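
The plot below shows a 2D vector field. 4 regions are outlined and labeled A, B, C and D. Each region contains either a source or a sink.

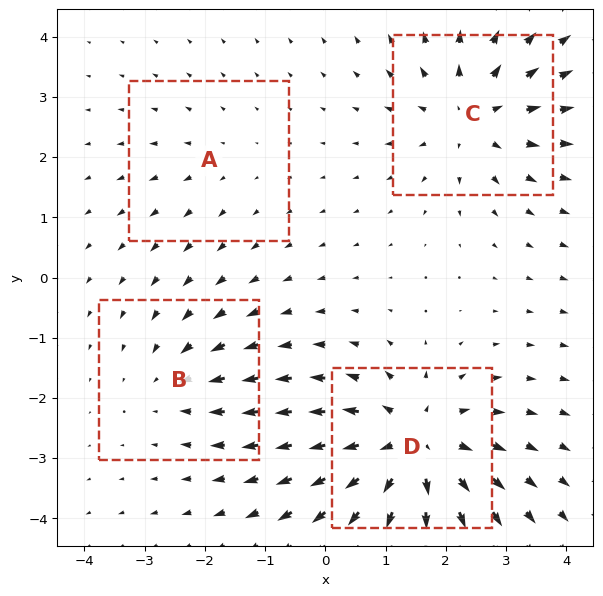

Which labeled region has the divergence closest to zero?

A

Divergence at each region's feature centre — A: about +2, B: about -3, C: about +5, D: about +7. Region A is closest to zero.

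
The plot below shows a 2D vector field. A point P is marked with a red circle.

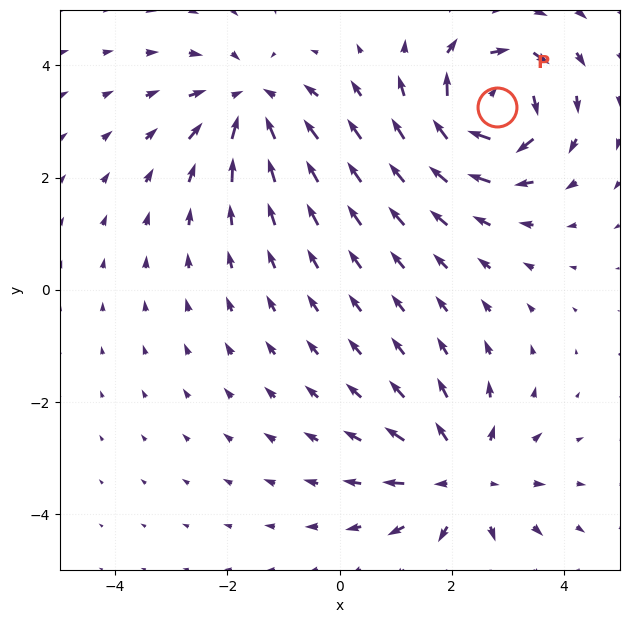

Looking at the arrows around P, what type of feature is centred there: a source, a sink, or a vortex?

vortex

At P (2.8, 3.3) the arrows circulate clockwise. Divergence ≈0, curl about -7 — near-zero divergence with nonzero curl is a vortex.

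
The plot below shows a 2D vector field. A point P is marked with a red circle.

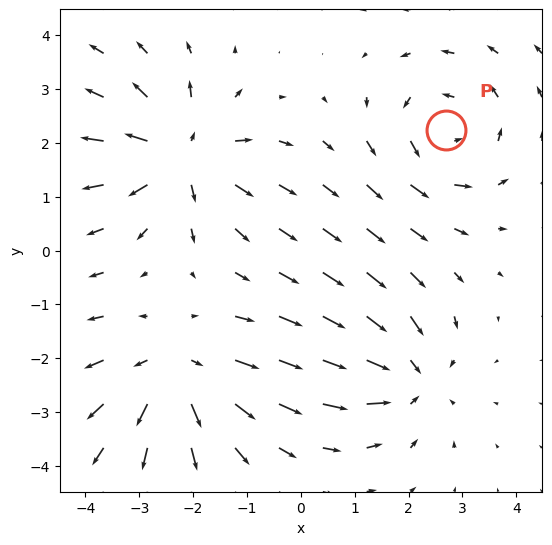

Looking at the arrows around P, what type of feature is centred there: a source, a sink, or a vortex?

At P (2.7, 2.2) the arrows circulate counterclockwise. Divergence ≈0, curl about +5 — near-zero divergence with nonzero curl is a vortex.

vortex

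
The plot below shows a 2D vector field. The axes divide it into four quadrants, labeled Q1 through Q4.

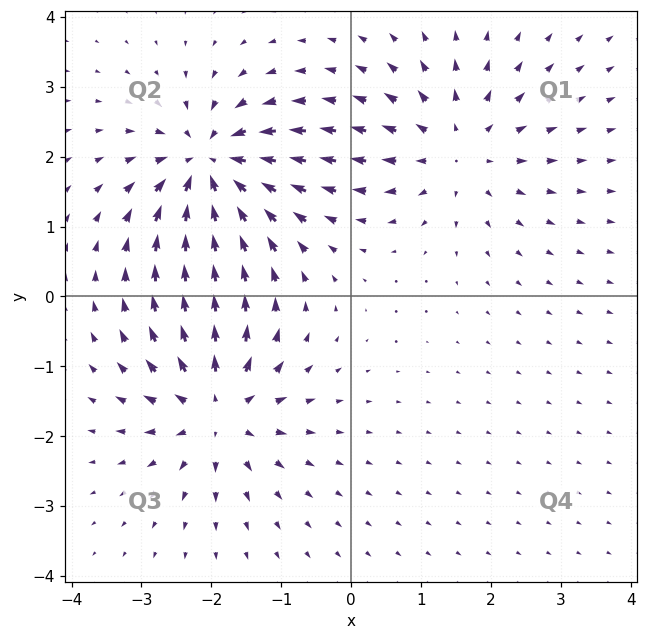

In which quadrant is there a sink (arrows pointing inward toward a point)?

Q2

The sink sits at approximately (-2.0, 1.9), which lies in quadrant Q2. The divergence there is about -7, negative as expected for a sink.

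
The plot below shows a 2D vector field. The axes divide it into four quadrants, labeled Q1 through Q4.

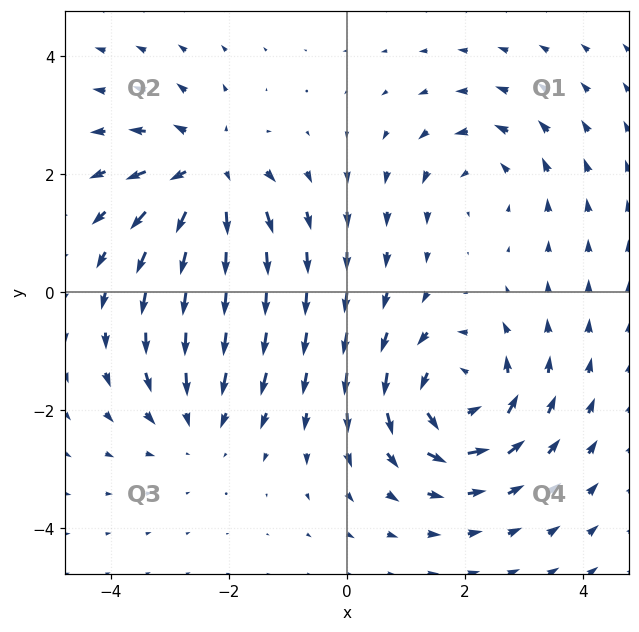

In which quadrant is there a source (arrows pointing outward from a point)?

Q2

The source sits at approximately (-2.4, 2.0), which lies in quadrant Q2. The divergence there is about +5, positive as expected for a source.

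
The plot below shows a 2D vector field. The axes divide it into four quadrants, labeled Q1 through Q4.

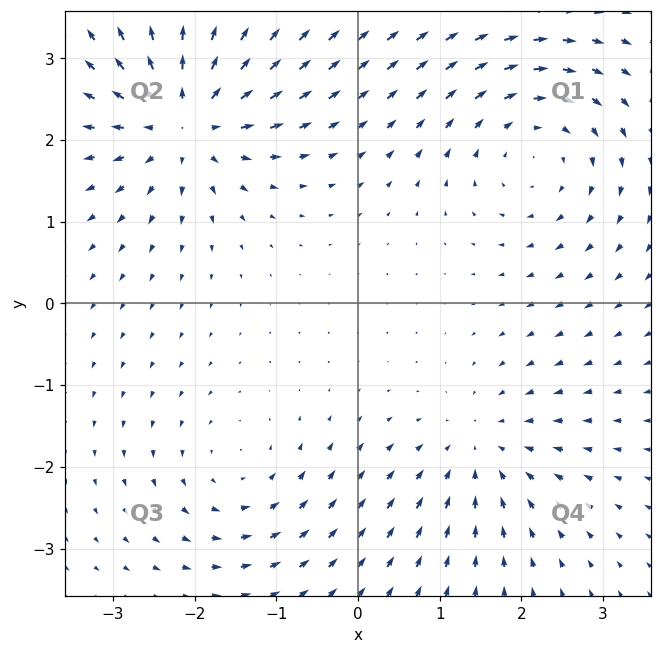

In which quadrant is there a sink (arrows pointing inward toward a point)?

Q4

The sink sits at approximately (1.5, -1.8), which lies in quadrant Q4. The divergence there is about -3, negative as expected for a sink.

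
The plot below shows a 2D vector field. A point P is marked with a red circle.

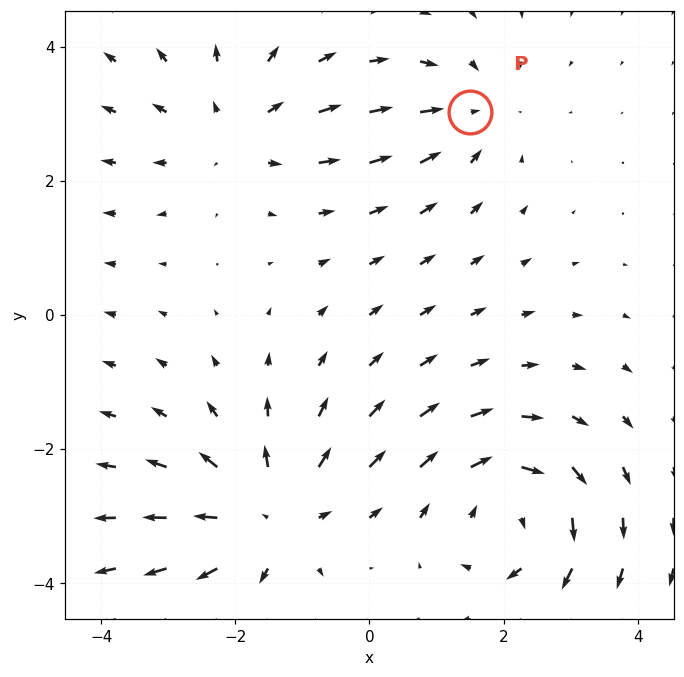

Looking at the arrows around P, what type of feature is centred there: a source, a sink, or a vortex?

sink

At P (1.5, 3.0) the arrows converge inward. Divergence about -3, curl ≈0 — negative divergence with near-zero curl is a sink.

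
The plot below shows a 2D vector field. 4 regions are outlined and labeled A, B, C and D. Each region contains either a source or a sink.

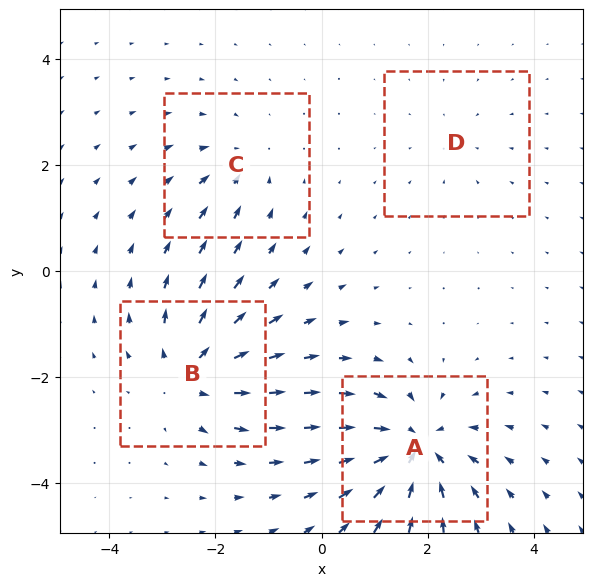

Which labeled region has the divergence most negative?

A

Divergence at each region's feature centre — A: about -7, B: about +6, C: about -3, D: about -2. Region A is most negative.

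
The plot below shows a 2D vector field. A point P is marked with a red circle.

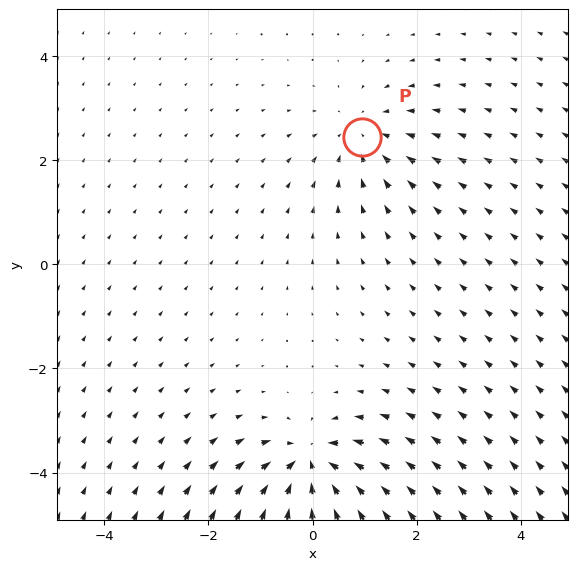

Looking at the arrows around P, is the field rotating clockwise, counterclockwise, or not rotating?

Near P at (1.0, 2.4) the arrows show no circulation. The curl there is ≈0.

not rotating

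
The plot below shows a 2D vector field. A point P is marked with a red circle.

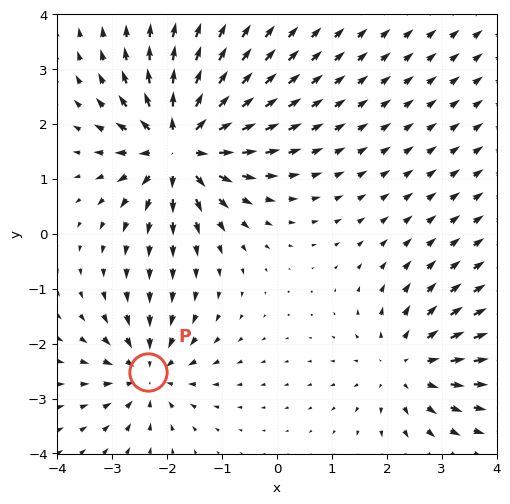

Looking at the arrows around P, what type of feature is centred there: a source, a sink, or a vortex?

At P (-2.3, -2.5) the arrows converge inward. Divergence about -4, curl ≈0 — negative divergence with near-zero curl is a sink.

sink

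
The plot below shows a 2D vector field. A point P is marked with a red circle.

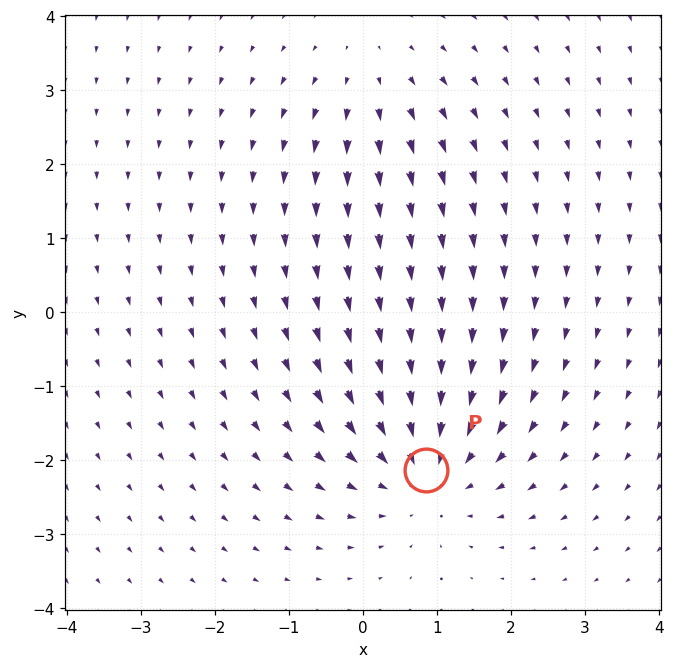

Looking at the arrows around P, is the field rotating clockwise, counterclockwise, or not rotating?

not rotating

Near P at (0.8, -2.1) the arrows show no circulation. The curl there is ≈0.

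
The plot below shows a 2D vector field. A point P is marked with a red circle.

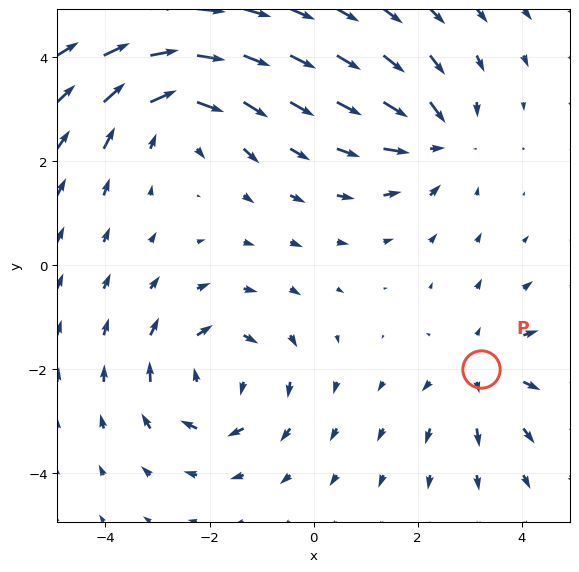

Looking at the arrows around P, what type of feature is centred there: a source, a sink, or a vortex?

source

At P (3.2, -2.0) the arrows spread outward. Divergence about +3, curl ≈0 — positive divergence with near-zero curl is a source.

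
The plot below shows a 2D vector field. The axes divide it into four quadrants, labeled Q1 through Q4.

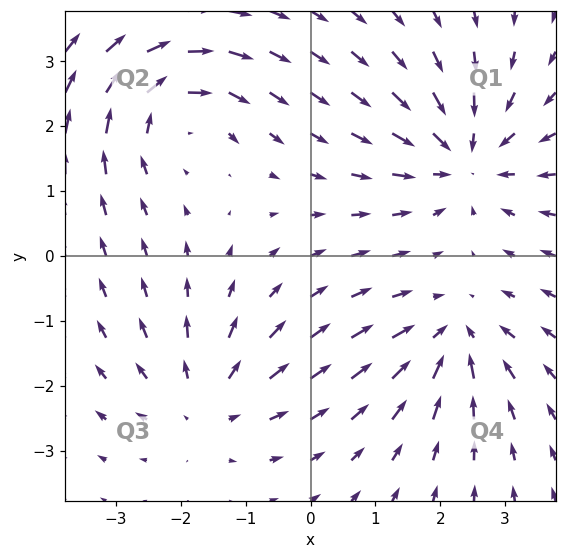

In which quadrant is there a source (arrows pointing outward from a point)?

The source sits at approximately (-1.6, -2.3), which lies in quadrant Q3. The divergence there is about +3, positive as expected for a source.

Q3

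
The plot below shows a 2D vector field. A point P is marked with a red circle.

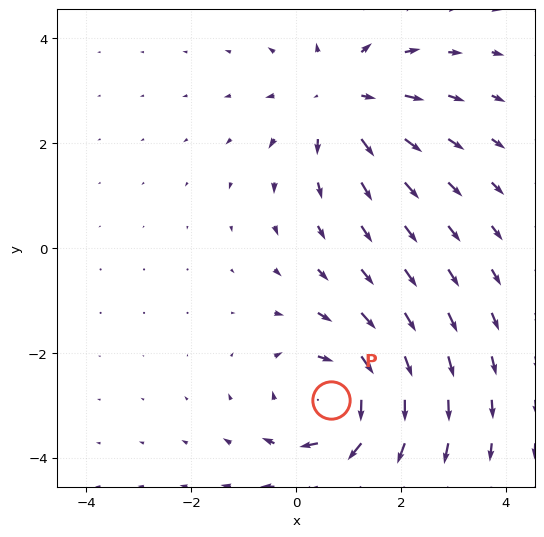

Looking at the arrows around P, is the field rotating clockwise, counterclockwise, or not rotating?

clockwise

Near P at (0.7, -2.9) the arrows circulate clockwise. The curl (z-component) there is about -4; negative curl means clockwise rotation.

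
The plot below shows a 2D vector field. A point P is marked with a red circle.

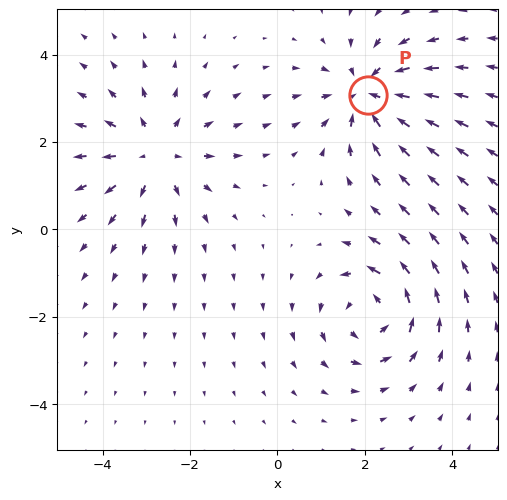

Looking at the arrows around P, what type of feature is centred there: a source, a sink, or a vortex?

sink

At P (2.1, 3.1) the arrows converge inward. Divergence about -5, curl ≈0 — negative divergence with near-zero curl is a sink.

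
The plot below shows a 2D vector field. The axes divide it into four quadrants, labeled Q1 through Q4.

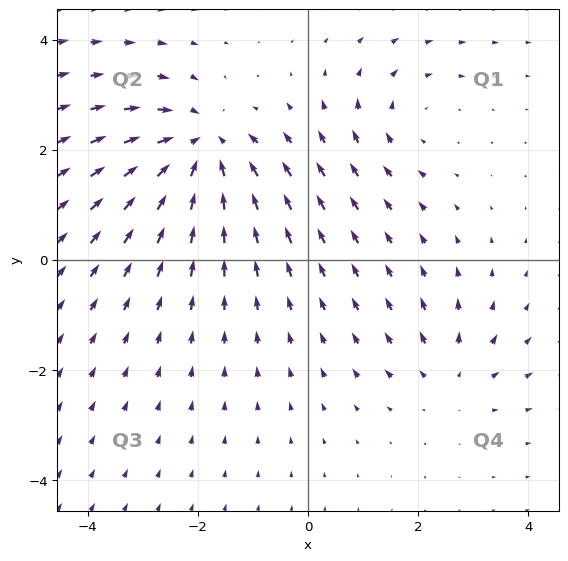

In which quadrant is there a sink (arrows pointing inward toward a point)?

The sink sits at approximately (-1.9, 2.0), which lies in quadrant Q2. The divergence there is about -5, negative as expected for a sink.

Q2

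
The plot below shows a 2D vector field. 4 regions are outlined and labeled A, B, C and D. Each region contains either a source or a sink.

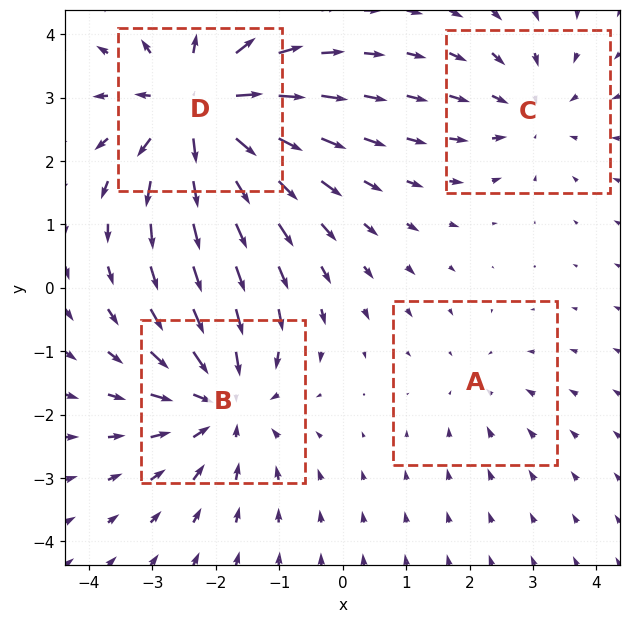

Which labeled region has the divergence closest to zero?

A

Divergence at each region's feature centre — A: about -2, B: about -5, C: about -3, D: about +6. Region A is closest to zero.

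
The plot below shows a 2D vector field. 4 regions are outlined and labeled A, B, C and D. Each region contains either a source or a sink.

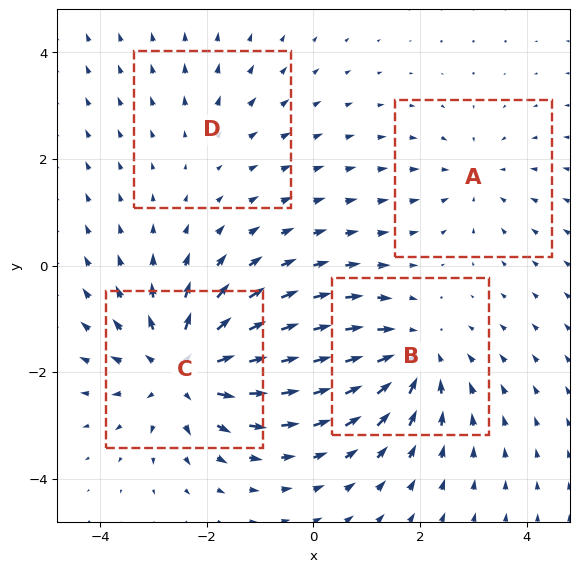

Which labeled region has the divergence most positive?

Divergence at each region's feature centre — A: about -3, B: about -5, C: about +6, D: about +2. Region C is most positive.

C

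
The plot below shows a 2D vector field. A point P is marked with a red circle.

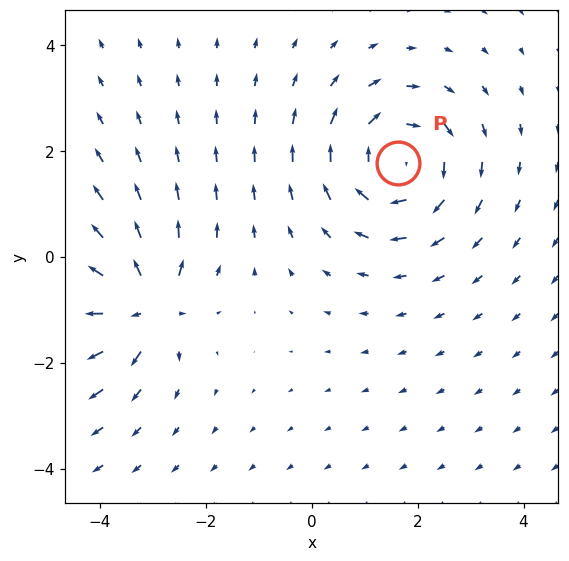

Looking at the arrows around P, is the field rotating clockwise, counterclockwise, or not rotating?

clockwise

Near P at (1.6, 1.8) the arrows circulate clockwise. The curl (z-component) there is about -4; negative curl means clockwise rotation.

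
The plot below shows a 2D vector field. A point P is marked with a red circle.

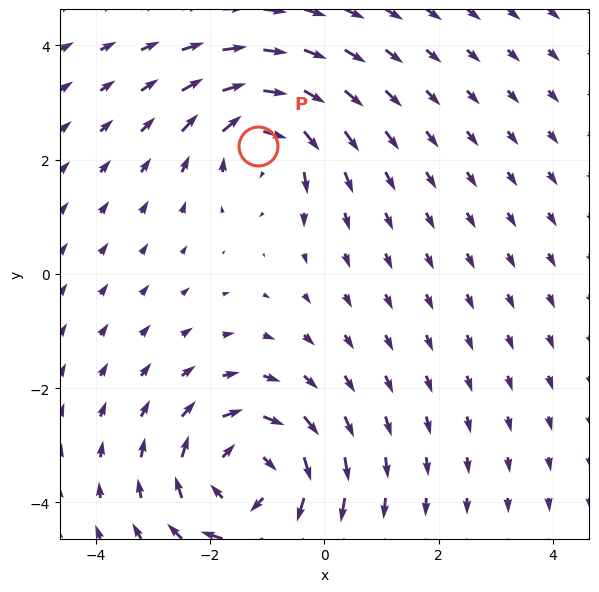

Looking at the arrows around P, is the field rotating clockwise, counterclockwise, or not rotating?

Near P at (-1.2, 2.2) the arrows circulate clockwise. The curl (z-component) there is about -5; negative curl means clockwise rotation.

clockwise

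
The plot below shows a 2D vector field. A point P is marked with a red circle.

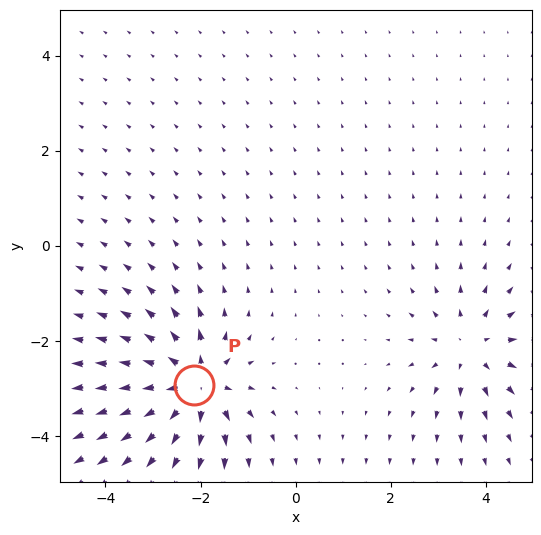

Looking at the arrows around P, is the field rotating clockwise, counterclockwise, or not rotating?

not rotating

Near P at (-2.1, -2.9) the arrows show no circulation. The curl there is ≈0.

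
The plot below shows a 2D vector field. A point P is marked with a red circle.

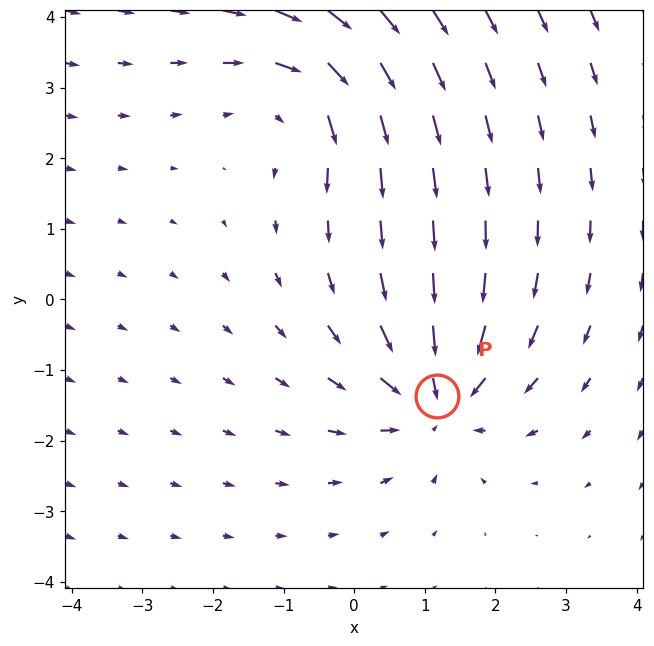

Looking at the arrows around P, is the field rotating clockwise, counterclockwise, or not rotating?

Near P at (1.2, -1.4) the arrows show no circulation. The curl there is ≈0.

not rotating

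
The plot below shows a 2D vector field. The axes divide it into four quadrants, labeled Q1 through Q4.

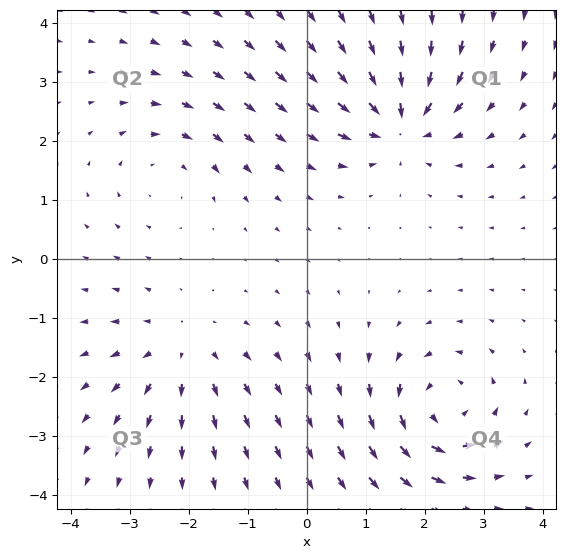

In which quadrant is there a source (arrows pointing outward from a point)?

Q3

The source sits at approximately (-2.1, -1.6), which lies in quadrant Q3. The divergence there is about +4, positive as expected for a source.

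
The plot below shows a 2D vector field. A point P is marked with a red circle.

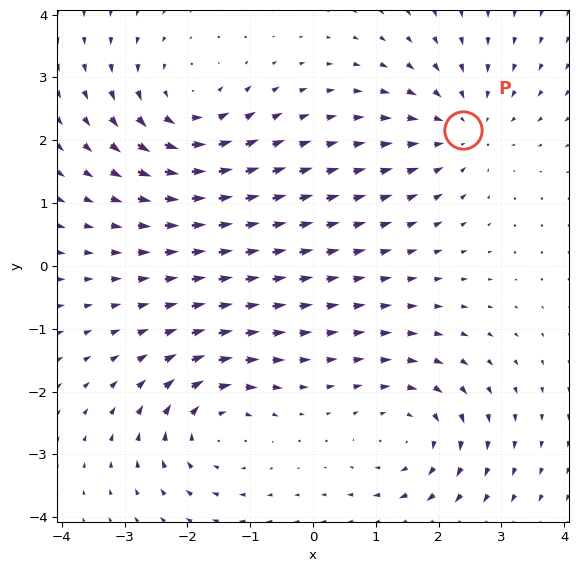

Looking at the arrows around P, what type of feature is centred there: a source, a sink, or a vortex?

sink

At P (2.4, 2.2) the arrows converge inward. Divergence about -4, curl ≈0 — negative divergence with near-zero curl is a sink.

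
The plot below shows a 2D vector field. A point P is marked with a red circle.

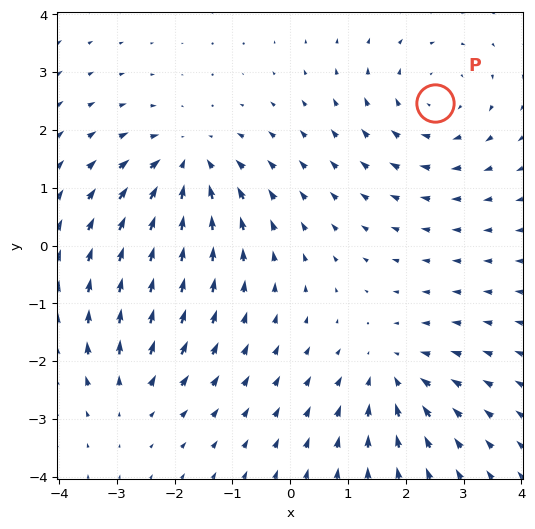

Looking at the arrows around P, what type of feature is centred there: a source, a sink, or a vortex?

vortex

At P (2.5, 2.5) the arrows circulate clockwise. Divergence ≈0, curl about -4 — near-zero divergence with nonzero curl is a vortex.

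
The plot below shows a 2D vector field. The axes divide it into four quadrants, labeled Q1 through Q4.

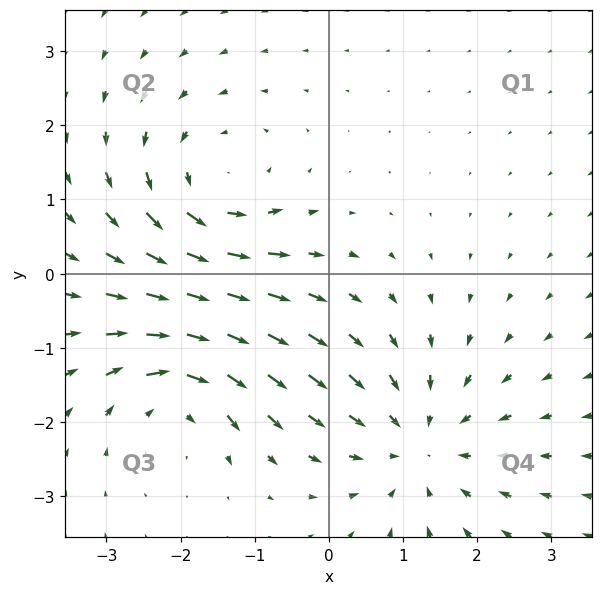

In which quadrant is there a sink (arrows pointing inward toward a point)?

The sink sits at approximately (1.2, -2.3), which lies in quadrant Q4. The divergence there is about -4, negative as expected for a sink.

Q4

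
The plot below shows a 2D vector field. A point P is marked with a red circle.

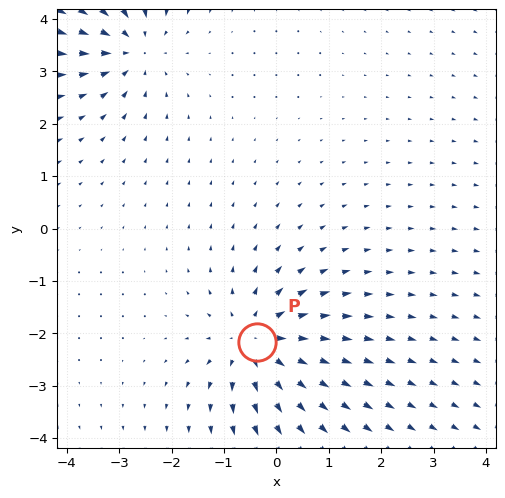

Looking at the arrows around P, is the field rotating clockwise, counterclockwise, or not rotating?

Near P at (-0.4, -2.2) the arrows show no circulation. The curl there is ≈0.

not rotating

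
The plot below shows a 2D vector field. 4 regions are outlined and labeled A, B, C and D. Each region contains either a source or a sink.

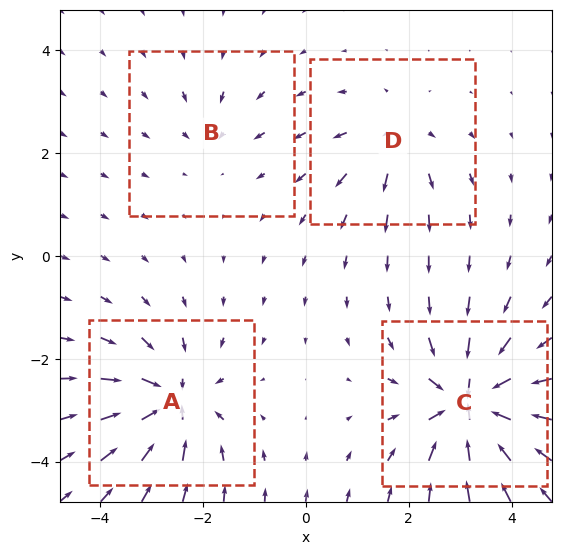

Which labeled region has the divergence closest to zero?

Divergence at each region's feature centre — A: about -6, B: about -2, C: about -8, D: about +4. Region B is closest to zero.

B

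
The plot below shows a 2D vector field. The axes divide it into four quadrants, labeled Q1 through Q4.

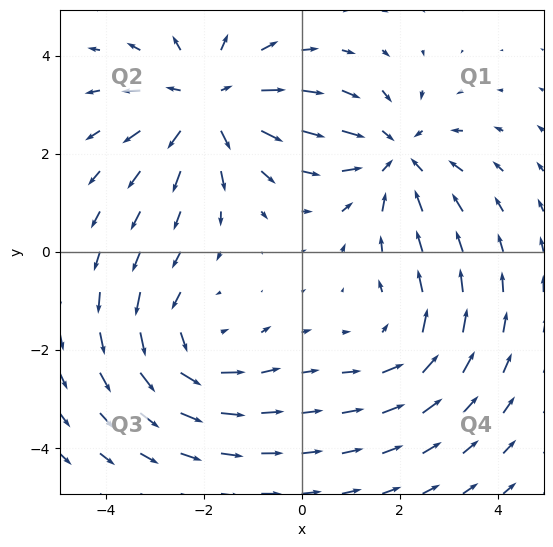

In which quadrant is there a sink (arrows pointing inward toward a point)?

The sink sits at approximately (1.9, 2.0), which lies in quadrant Q1. The divergence there is about -4, negative as expected for a sink.

Q1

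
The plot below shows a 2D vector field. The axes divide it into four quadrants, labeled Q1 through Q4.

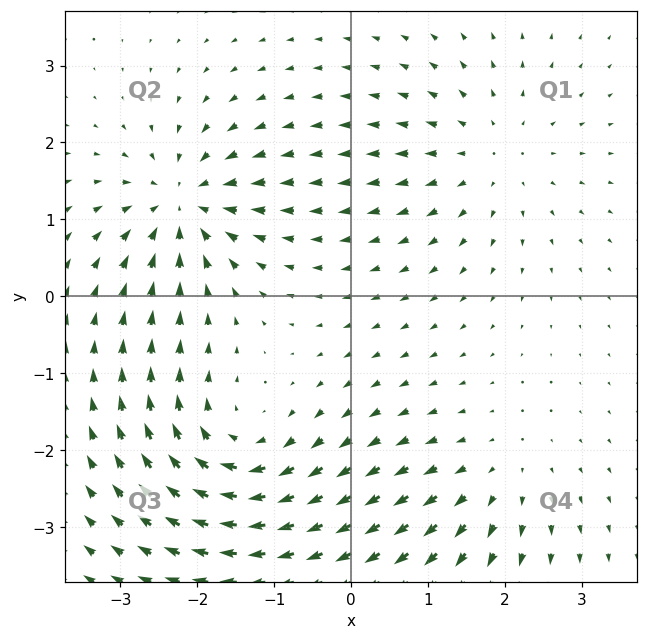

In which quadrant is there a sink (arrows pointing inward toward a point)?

The sink sits at approximately (-2.2, 1.2), which lies in quadrant Q2. The divergence there is about -6, negative as expected for a sink.

Q2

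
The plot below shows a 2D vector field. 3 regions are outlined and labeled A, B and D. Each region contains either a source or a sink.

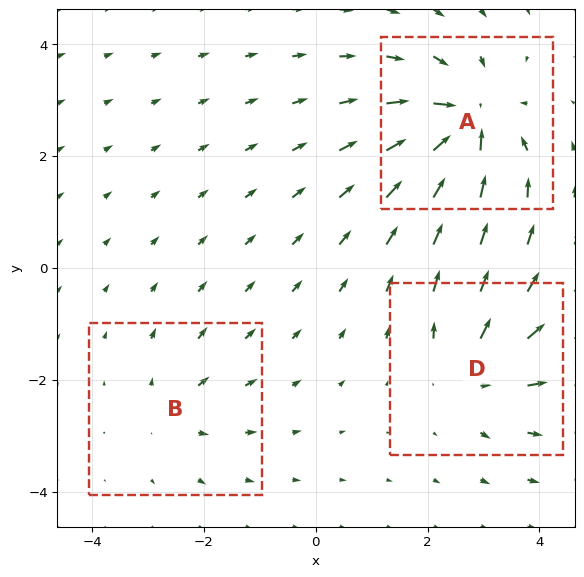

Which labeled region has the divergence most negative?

A

Divergence at each region's feature centre — A: about -5, B: about +2, D: about +4. Region A is most negative.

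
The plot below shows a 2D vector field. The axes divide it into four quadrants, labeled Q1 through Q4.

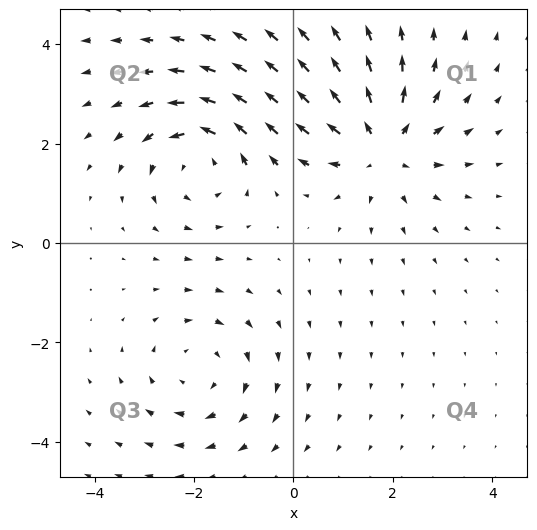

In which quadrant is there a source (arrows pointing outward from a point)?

Q1

The source sits at approximately (1.8, 1.9), which lies in quadrant Q1. The divergence there is about +4, positive as expected for a source.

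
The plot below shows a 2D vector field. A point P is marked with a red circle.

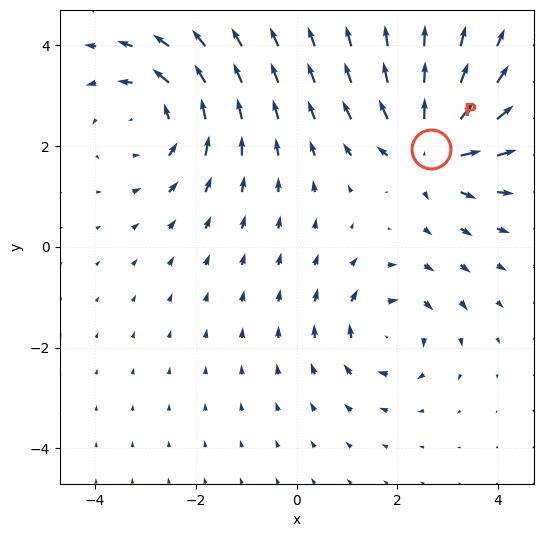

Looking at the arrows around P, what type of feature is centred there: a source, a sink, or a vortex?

source

At P (2.7, 1.9) the arrows spread outward. Divergence about +7, curl ≈0 — positive divergence with near-zero curl is a source.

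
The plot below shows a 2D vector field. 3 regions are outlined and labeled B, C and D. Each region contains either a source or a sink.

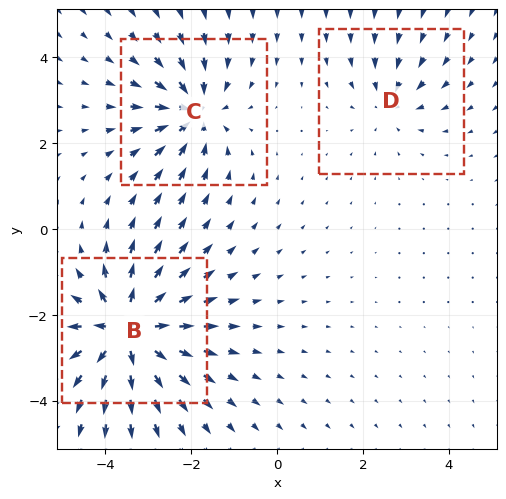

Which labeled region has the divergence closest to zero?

D

Divergence at each region's feature centre — B: about +6, C: about -4, D: about -2. Region D is closest to zero.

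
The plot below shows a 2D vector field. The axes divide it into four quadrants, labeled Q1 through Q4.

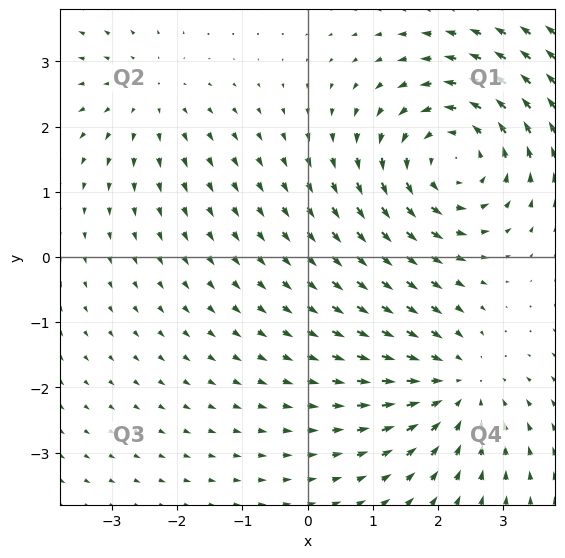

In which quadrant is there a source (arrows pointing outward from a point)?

Q2

The source sits at approximately (-2.4, 2.5), which lies in quadrant Q2. The divergence there is about +2, positive as expected for a source.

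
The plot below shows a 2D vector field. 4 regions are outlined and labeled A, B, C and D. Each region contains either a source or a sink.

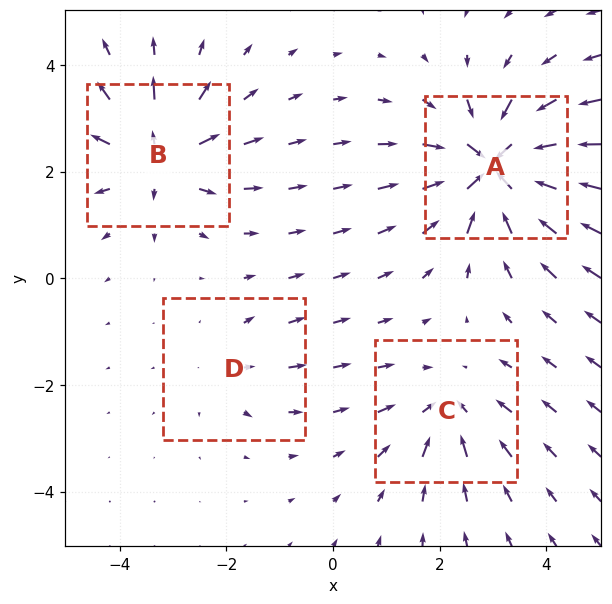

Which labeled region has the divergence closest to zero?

Divergence at each region's feature centre — A: about -8, B: about +5, C: about -4, D: about +2. Region D is closest to zero.

D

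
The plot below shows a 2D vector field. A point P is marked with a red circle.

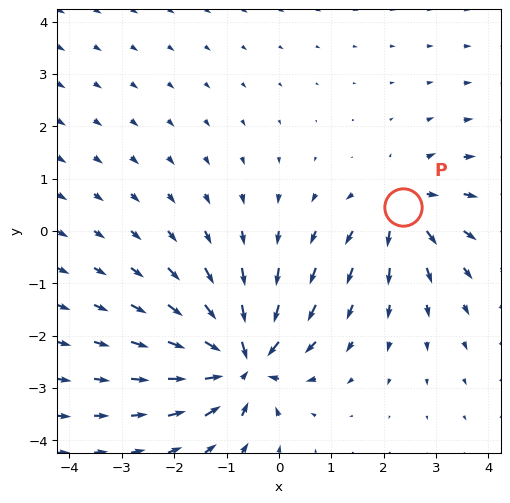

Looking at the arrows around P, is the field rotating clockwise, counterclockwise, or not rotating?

Near P at (2.4, 0.5) the arrows show no circulation. The curl there is ≈0.

not rotating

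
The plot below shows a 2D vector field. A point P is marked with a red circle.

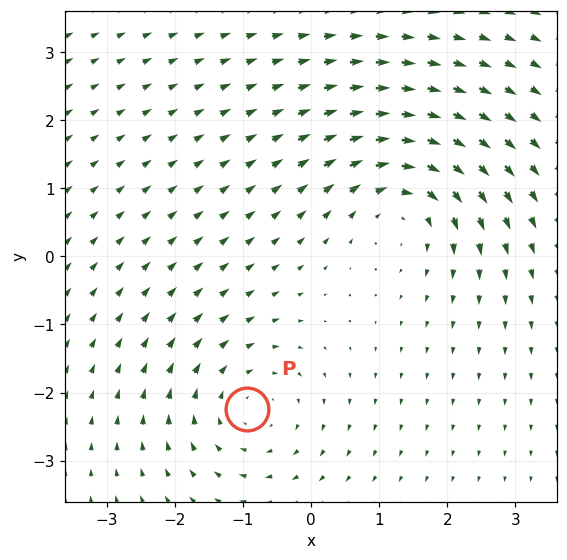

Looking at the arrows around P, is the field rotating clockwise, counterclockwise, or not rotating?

clockwise

Near P at (-0.9, -2.2) the arrows circulate clockwise. The curl (z-component) there is about -3; negative curl means clockwise rotation.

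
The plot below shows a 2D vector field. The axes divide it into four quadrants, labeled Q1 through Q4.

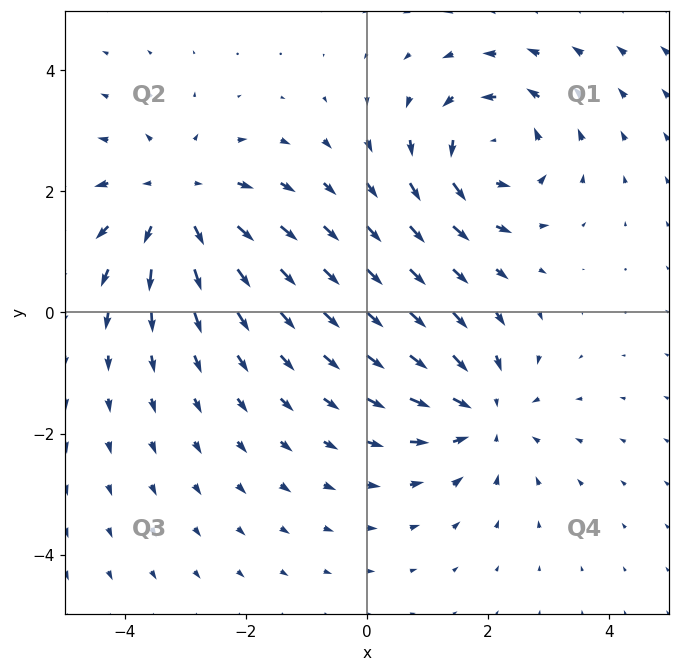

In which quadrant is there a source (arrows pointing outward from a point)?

Q2

The source sits at approximately (-3.1, 1.8), which lies in quadrant Q2. The divergence there is about +4, positive as expected for a source.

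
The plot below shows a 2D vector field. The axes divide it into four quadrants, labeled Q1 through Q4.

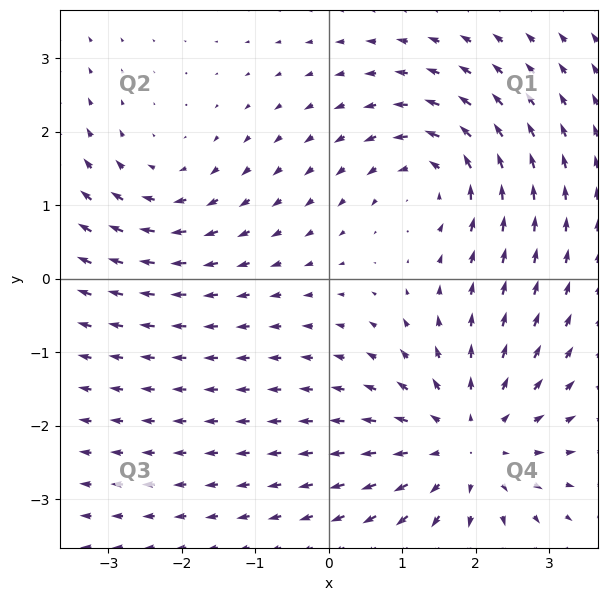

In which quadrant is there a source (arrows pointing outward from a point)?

Q4

The source sits at approximately (1.9, -2.2), which lies in quadrant Q4. The divergence there is about +3, positive as expected for a source.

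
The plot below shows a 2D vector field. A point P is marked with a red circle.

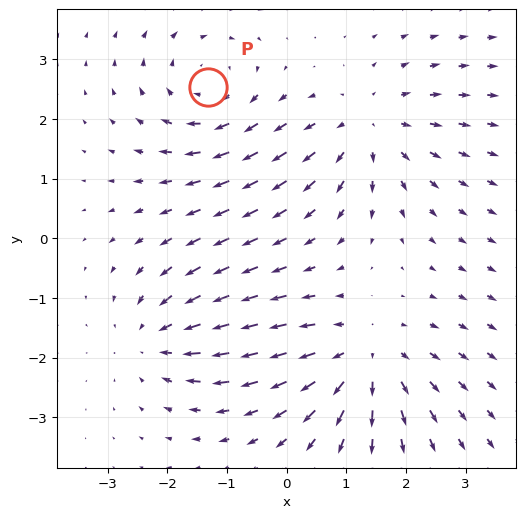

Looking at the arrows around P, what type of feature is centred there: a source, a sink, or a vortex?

At P (-1.3, 2.5) the arrows circulate clockwise. Divergence ≈0, curl about -4 — near-zero divergence with nonzero curl is a vortex.

vortex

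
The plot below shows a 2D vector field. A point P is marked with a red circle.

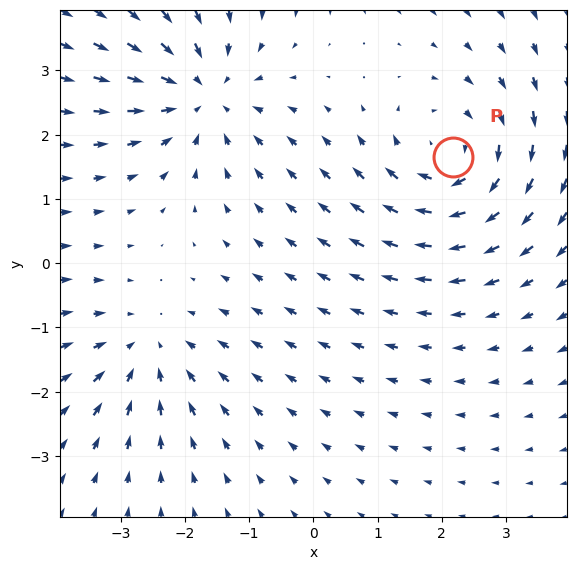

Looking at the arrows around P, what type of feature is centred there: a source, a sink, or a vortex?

At P (2.2, 1.6) the arrows circulate clockwise. Divergence ≈0, curl about -5 — near-zero divergence with nonzero curl is a vortex.

vortex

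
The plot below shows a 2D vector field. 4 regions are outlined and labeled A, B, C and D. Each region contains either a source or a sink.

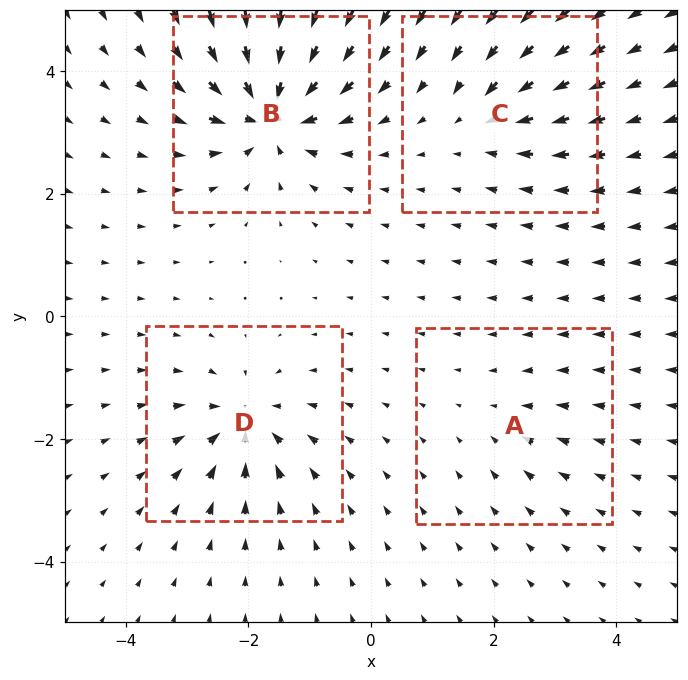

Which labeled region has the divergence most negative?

Divergence at each region's feature centre — A: about -2, B: about -9, C: about -4, D: about -6. Region B is most negative.

B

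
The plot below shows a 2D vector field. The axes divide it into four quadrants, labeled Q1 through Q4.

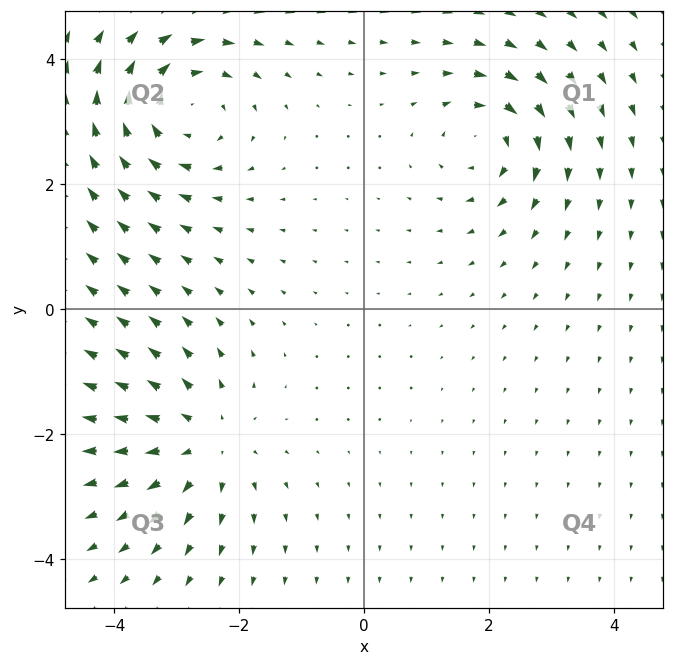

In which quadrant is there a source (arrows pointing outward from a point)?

Q3

The source sits at approximately (-2.6, -2.1), which lies in quadrant Q3. The divergence there is about +4, positive as expected for a source.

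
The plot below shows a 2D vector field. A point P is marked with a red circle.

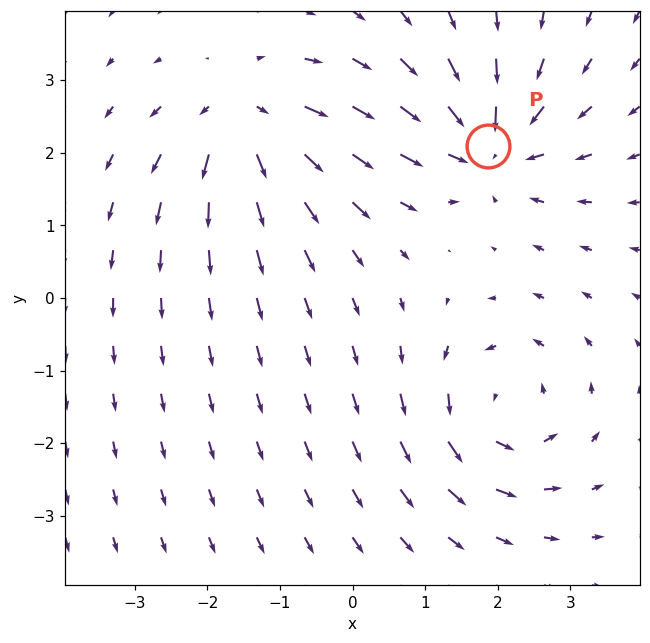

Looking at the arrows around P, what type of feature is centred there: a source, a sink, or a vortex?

sink

At P (1.9, 2.1) the arrows converge inward. Divergence about -6, curl ≈0 — negative divergence with near-zero curl is a sink.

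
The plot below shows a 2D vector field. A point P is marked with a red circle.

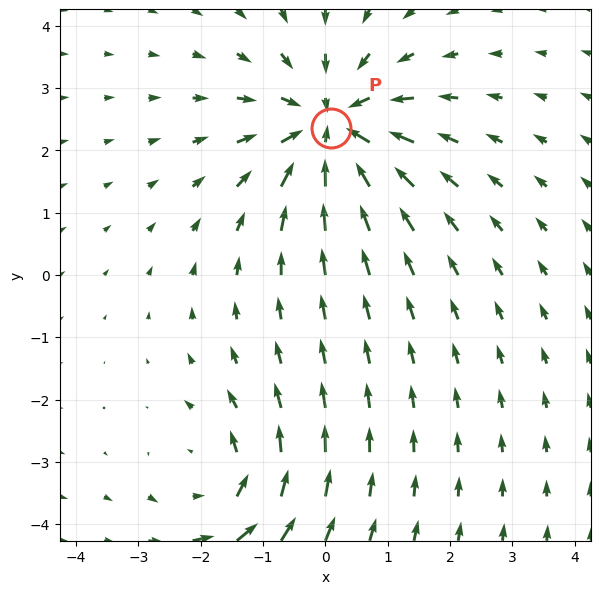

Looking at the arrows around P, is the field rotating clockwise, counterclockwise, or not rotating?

not rotating

Near P at (0.1, 2.4) the arrows show no circulation. The curl there is ≈0.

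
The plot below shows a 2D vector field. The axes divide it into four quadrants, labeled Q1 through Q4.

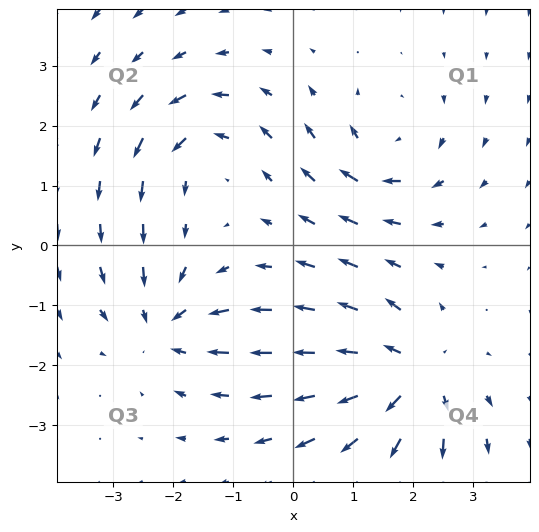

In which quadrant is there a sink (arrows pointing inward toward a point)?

Q3

The sink sits at approximately (-2.2, -1.3), which lies in quadrant Q3. The divergence there is about -4, negative as expected for a sink.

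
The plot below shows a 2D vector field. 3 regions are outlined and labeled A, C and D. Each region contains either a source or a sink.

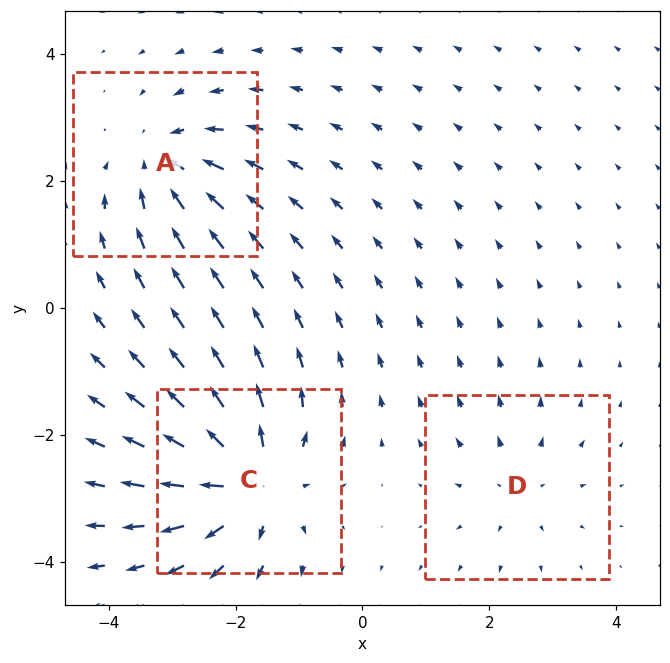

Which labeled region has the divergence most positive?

Divergence at each region's feature centre — A: about -4, C: about +6, D: about +2. Region C is most positive.

C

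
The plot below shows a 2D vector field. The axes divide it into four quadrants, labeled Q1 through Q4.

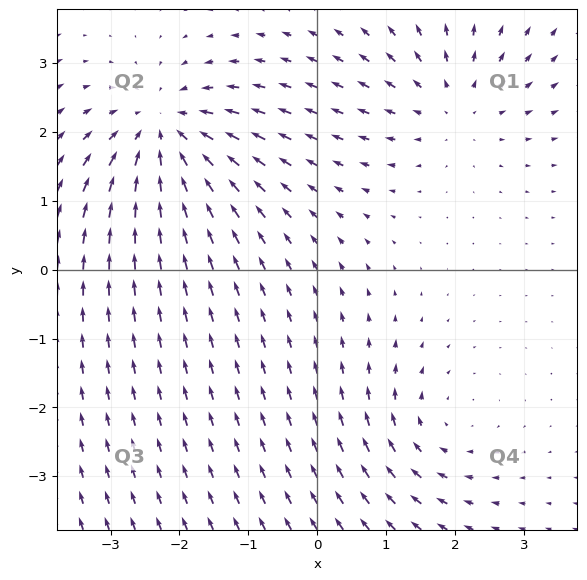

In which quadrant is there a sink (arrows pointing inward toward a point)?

Q2

The sink sits at approximately (-2.2, 2.0), which lies in quadrant Q2. The divergence there is about -5, negative as expected for a sink.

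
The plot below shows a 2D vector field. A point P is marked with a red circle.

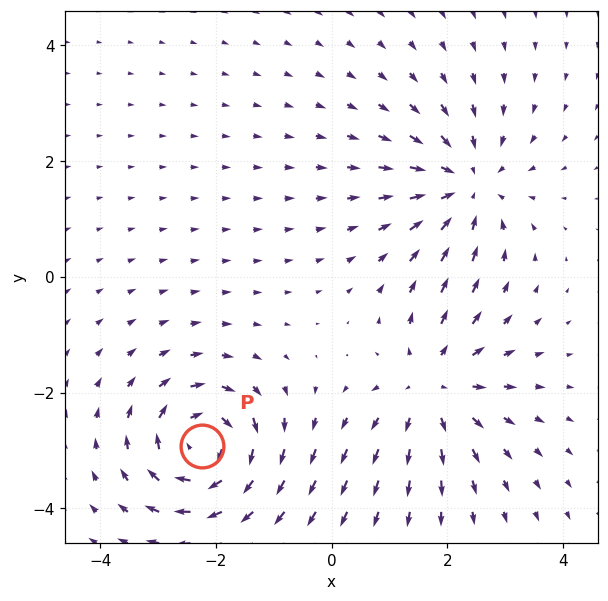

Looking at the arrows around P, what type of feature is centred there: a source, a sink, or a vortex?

vortex

At P (-2.2, -2.9) the arrows circulate clockwise. Divergence ≈0, curl about -6 — near-zero divergence with nonzero curl is a vortex.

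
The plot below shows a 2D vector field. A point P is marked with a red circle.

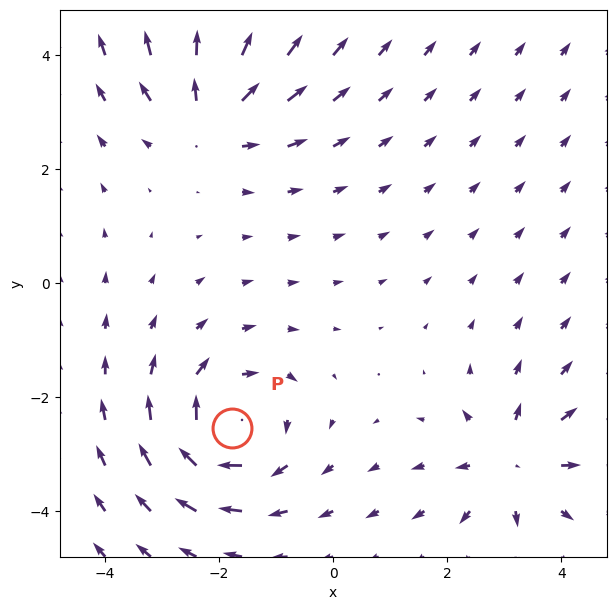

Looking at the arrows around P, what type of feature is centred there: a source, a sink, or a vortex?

vortex

At P (-1.8, -2.5) the arrows circulate clockwise. Divergence ≈0, curl about -4 — near-zero divergence with nonzero curl is a vortex.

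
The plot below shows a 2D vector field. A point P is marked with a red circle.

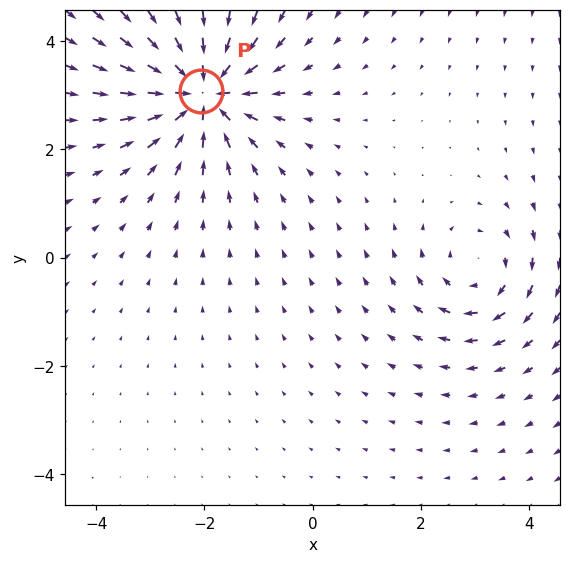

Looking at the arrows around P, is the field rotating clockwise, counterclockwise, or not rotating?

not rotating

Near P at (-2.1, 3.1) the arrows show no circulation. The curl there is ≈0.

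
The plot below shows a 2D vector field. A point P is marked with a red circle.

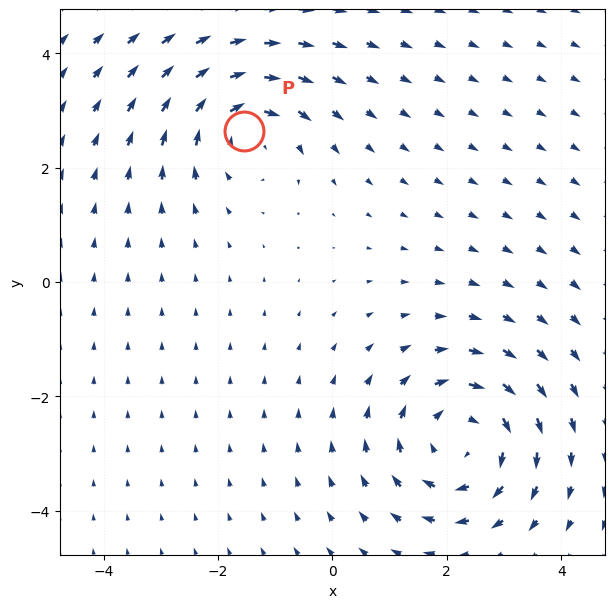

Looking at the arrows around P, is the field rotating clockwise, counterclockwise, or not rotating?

Near P at (-1.6, 2.6) the arrows circulate clockwise. The curl (z-component) there is about -3; negative curl means clockwise rotation.

clockwise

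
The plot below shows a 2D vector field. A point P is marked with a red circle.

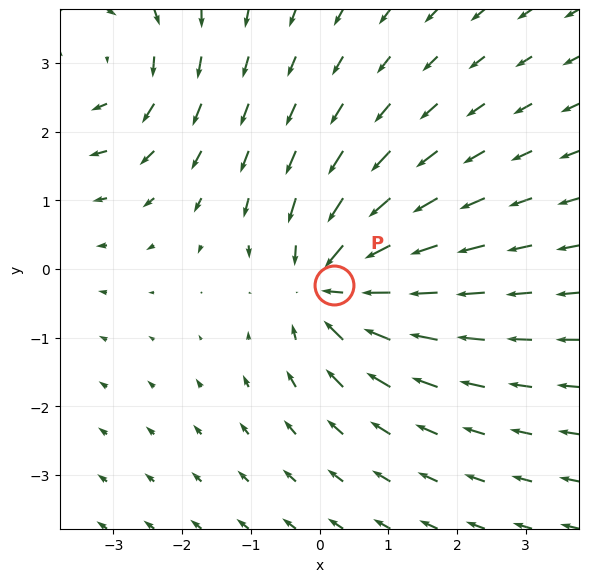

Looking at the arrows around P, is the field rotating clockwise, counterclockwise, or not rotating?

not rotating

Near P at (0.2, -0.2) the arrows show no circulation. The curl there is ≈0.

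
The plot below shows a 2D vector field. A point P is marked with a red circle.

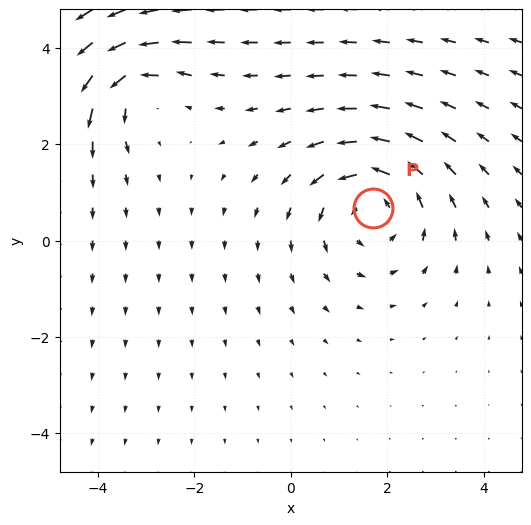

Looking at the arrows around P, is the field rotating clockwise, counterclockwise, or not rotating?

counterclockwise

Near P at (1.7, 0.7) the arrows circulate counterclockwise. The curl (z-component) there is about +3; positive curl means counterclockwise rotation.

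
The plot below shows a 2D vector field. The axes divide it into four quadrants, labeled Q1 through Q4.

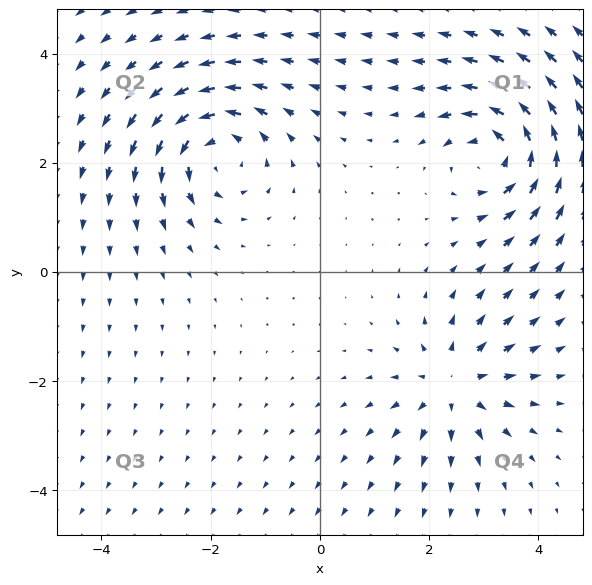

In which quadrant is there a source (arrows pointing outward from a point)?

Q4

The source sits at approximately (2.5, -2.1), which lies in quadrant Q4. The divergence there is about +5, positive as expected for a source.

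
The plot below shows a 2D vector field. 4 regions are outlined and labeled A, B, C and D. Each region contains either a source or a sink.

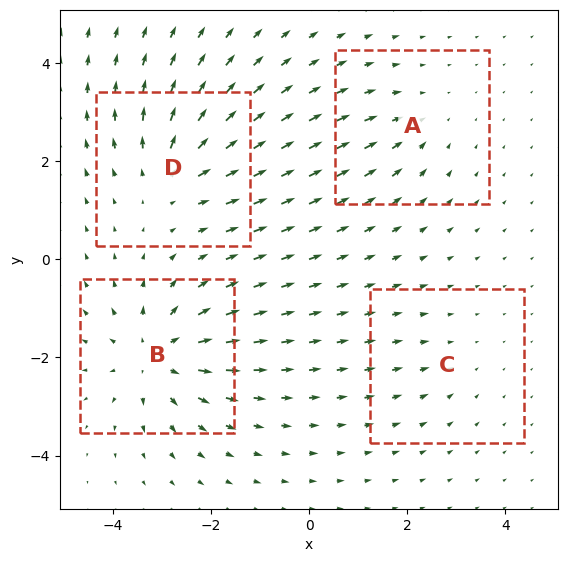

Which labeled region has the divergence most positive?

B

Divergence at each region's feature centre — A: about -3, B: about +6, C: about -2, D: about +4. Region B is most positive.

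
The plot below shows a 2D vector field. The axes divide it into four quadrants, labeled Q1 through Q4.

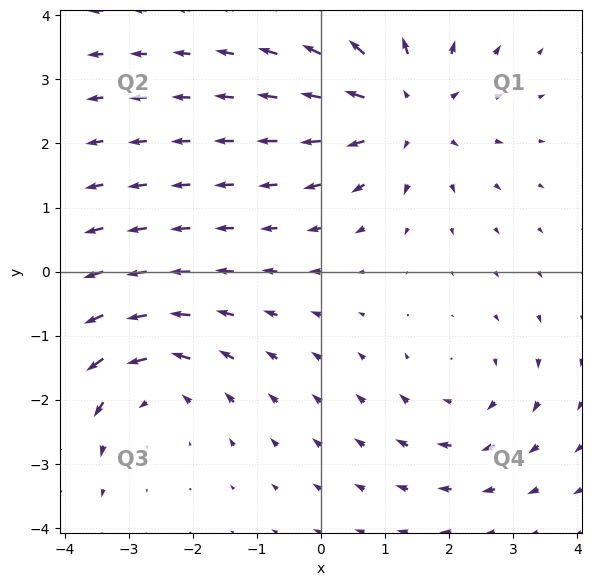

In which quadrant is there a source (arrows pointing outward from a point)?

Q1

The source sits at approximately (1.3, 2.5), which lies in quadrant Q1. The divergence there is about +4, positive as expected for a source.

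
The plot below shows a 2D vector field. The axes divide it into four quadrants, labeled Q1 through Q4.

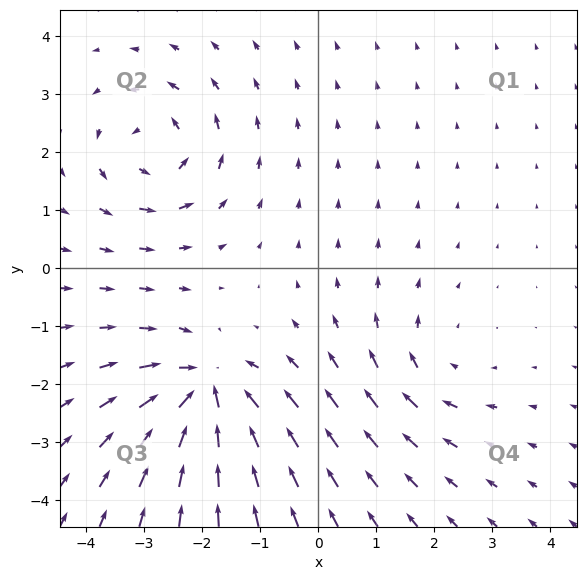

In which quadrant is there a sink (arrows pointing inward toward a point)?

Q3

The sink sits at approximately (-1.9, -2.1), which lies in quadrant Q3. The divergence there is about -6, negative as expected for a sink.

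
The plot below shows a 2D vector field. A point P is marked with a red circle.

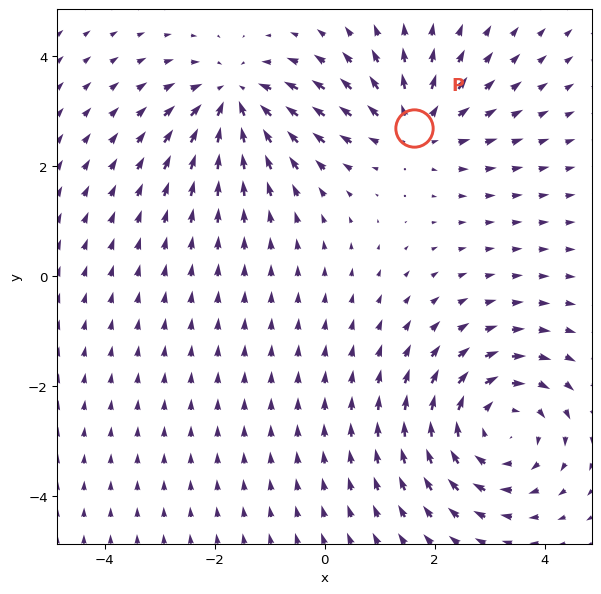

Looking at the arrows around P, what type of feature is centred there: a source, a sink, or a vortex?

At P (1.6, 2.7) the arrows spread outward. Divergence about +3, curl ≈0 — positive divergence with near-zero curl is a source.

source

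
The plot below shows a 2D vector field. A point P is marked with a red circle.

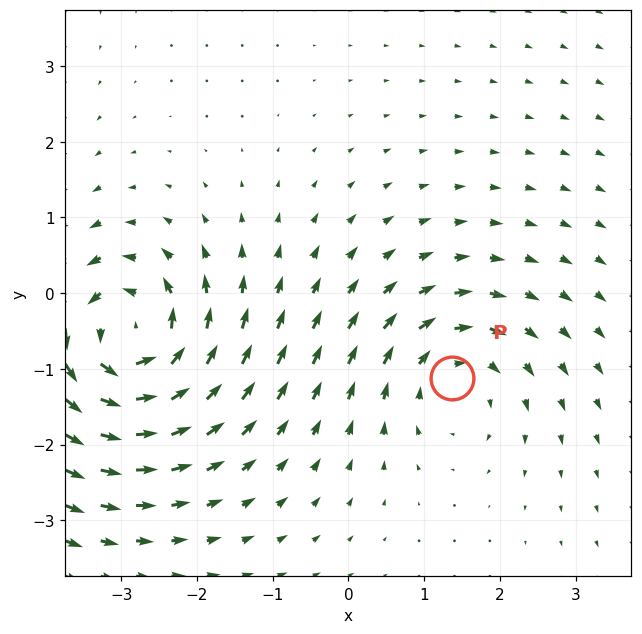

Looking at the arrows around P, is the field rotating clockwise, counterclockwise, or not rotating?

Near P at (1.4, -1.1) the arrows circulate clockwise. The curl (z-component) there is about -3; negative curl means clockwise rotation.

clockwise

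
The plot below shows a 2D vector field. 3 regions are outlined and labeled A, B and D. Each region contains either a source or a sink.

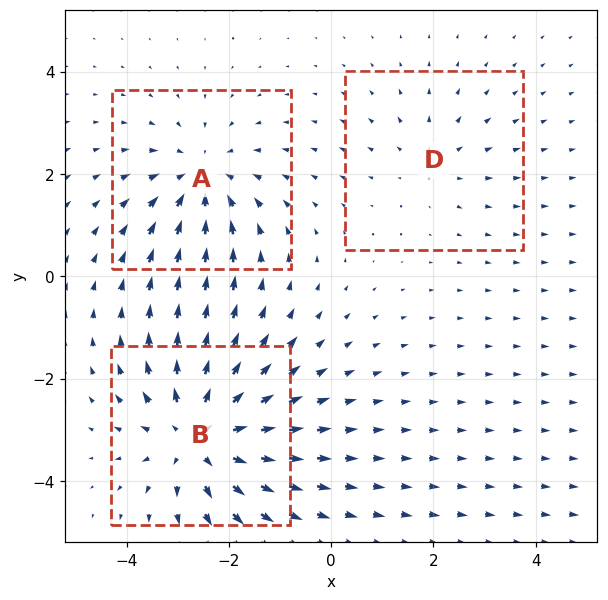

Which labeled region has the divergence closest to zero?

D

Divergence at each region's feature centre — A: about -3, B: about +4, D: about +2. Region D is closest to zero.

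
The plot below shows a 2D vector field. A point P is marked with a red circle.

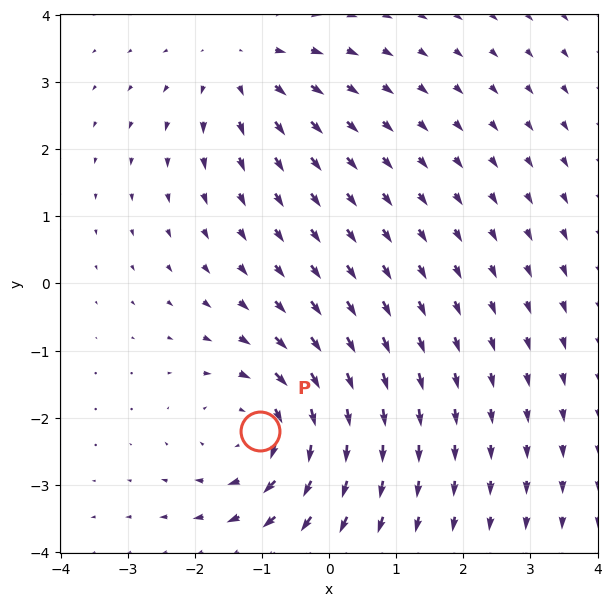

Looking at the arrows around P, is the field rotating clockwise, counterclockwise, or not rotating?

clockwise

Near P at (-1.0, -2.2) the arrows circulate clockwise. The curl (z-component) there is about -4; negative curl means clockwise rotation.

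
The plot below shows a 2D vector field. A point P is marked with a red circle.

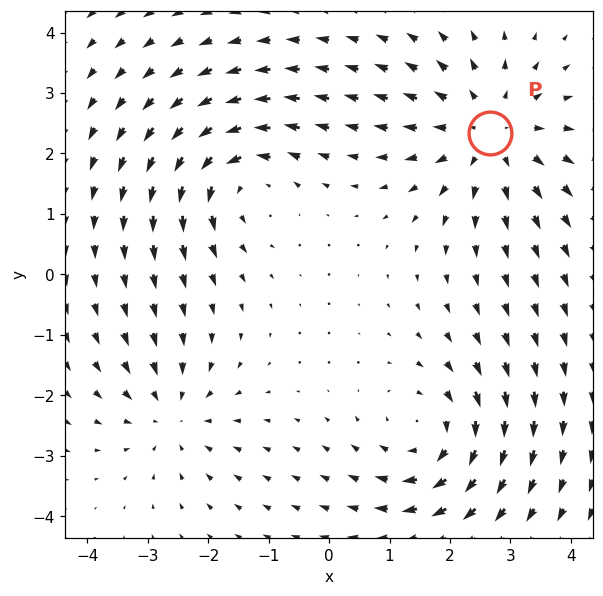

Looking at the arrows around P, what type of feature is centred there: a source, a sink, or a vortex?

At P (2.7, 2.3) the arrows spread outward. Divergence about +4, curl ≈0 — positive divergence with near-zero curl is a source.

source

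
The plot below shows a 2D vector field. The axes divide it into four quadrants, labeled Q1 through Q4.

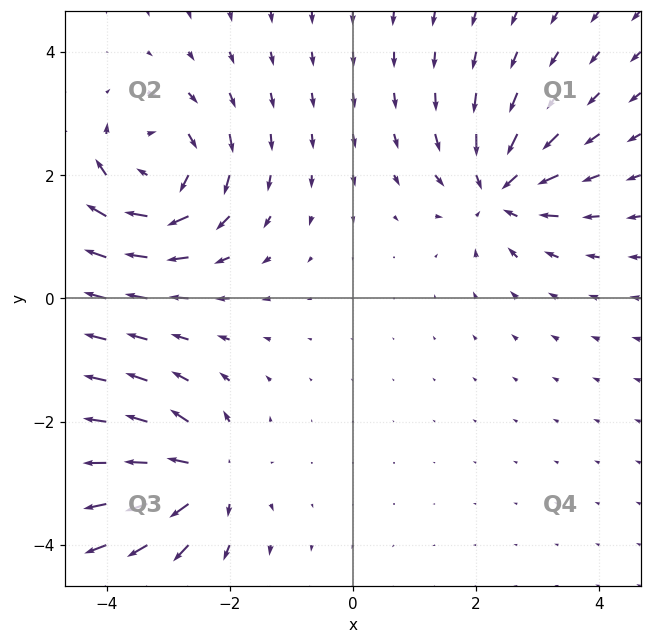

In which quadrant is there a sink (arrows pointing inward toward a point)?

The sink sits at approximately (2.4, 1.8), which lies in quadrant Q1. The divergence there is about -5, negative as expected for a sink.

Q1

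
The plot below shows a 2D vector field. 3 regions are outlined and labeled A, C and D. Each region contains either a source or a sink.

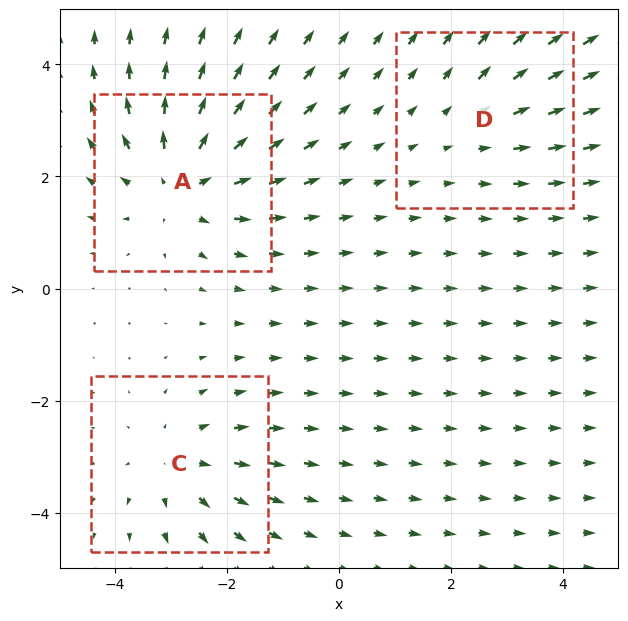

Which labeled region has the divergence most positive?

Divergence at each region's feature centre — A: about +4, C: about +3, D: about +2. Region A is most positive.

A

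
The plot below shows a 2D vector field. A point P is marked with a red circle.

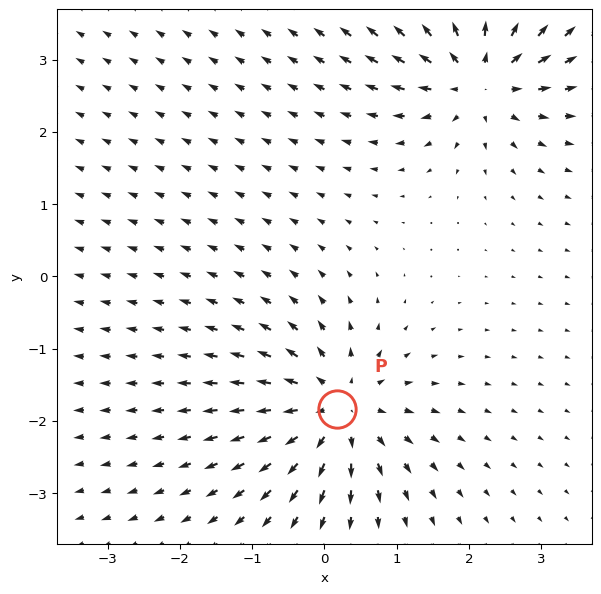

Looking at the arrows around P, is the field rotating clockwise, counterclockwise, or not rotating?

not rotating

Near P at (0.2, -1.8) the arrows show no circulation. The curl there is ≈0.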